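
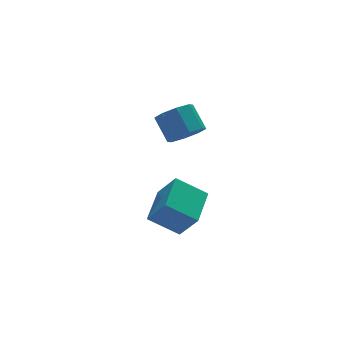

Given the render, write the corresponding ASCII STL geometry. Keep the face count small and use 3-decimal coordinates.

solid 
facet normal -0.701 0.470 0.537
outer loop
vertex -3.003 -3.767 -1.053
vertex -1.879 -2.485 -0.707
vertex -3.454 -3.043 -2.275
endloop
endfacet
facet normal -0.646 -0.737 -0.198
outer loop
vertex -2.361 -3.775 -3.113
vertex -3.003 -3.767 -1.053
vertex -3.454 -3.043 -2.275
endloop
endfacet
facet normal -0.701 0.469 0.537
outer loop
vertex -3.454 -3.043 -2.275
vertex -1.879 -2.485 -0.707
vertex -2.33 -1.76 -1.929
endloop
endfacet
facet normal -0.303 0.486 -0.820
outer loop
vertex -2.33 -1.76 -1.929
vertex -2.361 -3.775 -3.113
vertex -3.454 -3.043 -2.275
endloop
endfacet
facet normal 0.303 -0.486 0.820
outer loop
vertex -3.003 -3.767 -1.053
vertex -0.786 -3.217 -1.545
vertex -1.879 -2.485 -0.707
endloop
endfacet
facet normal -0.646 -0.737 -0.199
outer loop
vertex -1.91 -4.5 -1.891
vertex -3.003 -3.767 -1.053
vertex -2.361 -3.775 -3.113
endloop
endfacet
facet normal 0.303 -0.486 0.820
outer loop
vertex -1.91 -4.5 -1.891
vertex -0.786 -3.217 -1.545
vertex -3.003 -3.767 -1.053
endloop
endfacet
facet normal 0.646 0.737 0.199
outer loop
vertex -1.879 -2.485 -0.707
vertex -0.786 -3.217 -1.545
vertex -2.33 -1.76 -1.929
endloop
endfacet
facet normal -0.302 0.486 -0.820
outer loop
vertex -1.237 -2.493 -2.767
vertex -2.361 -3.775 -3.113
vertex -2.33 -1.76 -1.929
endloop
endfacet
facet normal 0.646 0.737 0.198
outer loop
vertex -2.33 -1.76 -1.929
vertex -0.786 -3.217 -1.545
vertex -1.237 -2.493 -2.767
endloop
endfacet
facet normal 0.701 -0.469 -0.537
outer loop
vertex -1.237 -2.493 -2.767
vertex -1.91 -4.5 -1.891
vertex -2.361 -3.775 -3.113
endloop
endfacet
facet normal 0.701 -0.469 -0.537
outer loop
vertex -0.786 -3.217 -1.545
vertex -1.91 -4.5 -1.891
vertex -1.237 -2.493 -2.767
endloop
endfacet
facet normal 0.070 -0.748 -0.660
outer loop
vertex 0.8 0.302 -0.368
vertex 0.308 0.774 -0.956
vertex 1.187 0.699 -0.777
endloop
endfacet
facet normal 0.824 -0.329 0.461
outer loop
vertex 0.8 0.302 -0.368
vertex 1.187 0.699 -0.777
vertex 0.703 1.334 0.543
endloop
endfacet
facet normal 0.824 -0.329 0.461
outer loop
vertex 0.703 1.334 0.543
vertex 1.187 0.699 -0.777
vertex 1.09 1.731 0.134
endloop
endfacet
facet normal -0.070 0.748 0.660
outer loop
vertex 0.703 1.334 0.543
vertex 1.09 1.731 0.134
vertex 0.212 1.806 -0.044
endloop
endfacet
facet normal 0.071 -0.748 -0.660
outer loop
vertex 1.187 0.699 -0.777
vertex 0.308 0.774 -0.956
vertex 1.059 1.14 -1.29
endloop
endfacet
facet normal 0.980 0.175 -0.094
outer loop
vertex 1.187 0.699 -0.777
vertex 1.059 1.14 -1.29
vertex 1.09 1.731 0.134
endloop
endfacet
facet normal 0.980 0.174 -0.093
outer loop
vertex 1.09 1.731 0.134
vertex 1.059 1.14 -1.29
vertex 0.963 2.172 -0.379
endloop
endfacet
facet normal -0.070 0.748 0.660
outer loop
vertex 1.09 1.731 0.134
vertex 0.963 2.172 -0.379
vertex 0.212 1.806 -0.044
endloop
endfacet
facet normal 0.070 -0.747 -0.661
outer loop
vertex 1.059 1.14 -1.29
vertex 0.308 0.774 -0.956
vertex 0.492 1.367 -1.607
endloop
endfacet
facet normal 0.562 0.576 -0.593
outer loop
vertex 1.059 1.14 -1.29
vertex 0.492 1.367 -1.607
vertex 0.963 2.172 -0.379
endloop
endfacet
facet normal 0.562 0.577 -0.593
outer loop
vertex 0.963 2.172 -0.379
vertex 0.492 1.367 -1.607
vertex 0.395 2.399 -0.696
endloop
endfacet
facet normal -0.070 0.748 0.660
outer loop
vertex 0.963 2.172 -0.379
vertex 0.395 2.399 -0.696
vertex 0.212 1.806 -0.044
endloop
endfacet
facet normal 0.071 -0.747 -0.661
outer loop
vertex 0.492 1.367 -1.607
vertex 0.308 0.774 -0.956
vertex -0.183 1.246 -1.543
endloop
endfacet
facet normal -0.185 0.640 -0.745
outer loop
vertex 0.492 1.367 -1.607
vertex -0.183 1.246 -1.543
vertex 0.395 2.399 -0.696
endloop
endfacet
facet normal -0.185 0.640 -0.745
outer loop
vertex 0.395 2.399 -0.696
vertex -0.183 1.246 -1.543
vertex -0.28 2.278 -0.632
endloop
endfacet
facet normal -0.071 0.748 0.660
outer loop
vertex 0.395 2.399 -0.696
vertex -0.28 2.278 -0.632
vertex 0.212 1.806 -0.044
endloop
endfacet
facet normal 0.070 -0.748 -0.660
outer loop
vertex -0.183 1.246 -1.543
vertex 0.308 0.774 -0.956
vertex -0.57 0.849 -1.134
endloop
endfacet
facet normal -0.824 0.329 -0.461
outer loop
vertex -0.183 1.246 -1.543
vertex -0.57 0.849 -1.134
vertex -0.28 2.278 -0.632
endloop
endfacet
facet normal -0.824 0.329 -0.461
outer loop
vertex -0.28 2.278 -0.632
vertex -0.57 0.849 -1.134
vertex -0.667 1.881 -0.223
endloop
endfacet
facet normal -0.070 0.748 0.660
outer loop
vertex -0.28 2.278 -0.632
vertex -0.667 1.881 -0.223
vertex 0.212 1.806 -0.044
endloop
endfacet
facet normal 0.070 -0.748 -0.660
outer loop
vertex -0.57 0.849 -1.134
vertex 0.308 0.774 -0.956
vertex -0.443 0.408 -0.621
endloop
endfacet
facet normal -0.980 -0.174 0.093
outer loop
vertex -0.57 0.849 -1.134
vertex -0.443 0.408 -0.621
vertex -0.667 1.881 -0.223
endloop
endfacet
facet normal -0.980 -0.175 0.094
outer loop
vertex -0.667 1.881 -0.223
vertex -0.443 0.408 -0.621
vertex -0.539 1.44 0.29
endloop
endfacet
facet normal -0.071 0.748 0.660
outer loop
vertex -0.667 1.881 -0.223
vertex -0.539 1.44 0.29
vertex 0.212 1.806 -0.044
endloop
endfacet
facet normal 0.070 -0.748 -0.660
outer loop
vertex -0.443 0.408 -0.621
vertex 0.308 0.774 -0.956
vertex 0.125 0.181 -0.304
endloop
endfacet
facet normal -0.562 -0.576 0.594
outer loop
vertex -0.443 0.408 -0.621
vertex 0.125 0.181 -0.304
vertex -0.539 1.44 0.29
endloop
endfacet
facet normal -0.562 -0.576 0.593
outer loop
vertex -0.539 1.44 0.29
vertex 0.125 0.181 -0.304
vertex 0.028 1.213 0.607
endloop
endfacet
facet normal -0.070 0.747 0.661
outer loop
vertex -0.539 1.44 0.29
vertex 0.028 1.213 0.607
vertex 0.212 1.806 -0.044
endloop
endfacet
facet normal 0.071 -0.748 -0.660
outer loop
vertex 0.125 0.181 -0.304
vertex 0.308 0.774 -0.956
vertex 0.8 0.302 -0.368
endloop
endfacet
facet normal 0.185 -0.640 0.745
outer loop
vertex 0.125 0.181 -0.304
vertex 0.8 0.302 -0.368
vertex 0.028 1.213 0.607
endloop
endfacet
facet normal 0.185 -0.640 0.745
outer loop
vertex 0.028 1.213 0.607
vertex 0.8 0.302 -0.368
vertex 0.703 1.334 0.543
endloop
endfacet
facet normal -0.071 0.747 0.661
outer loop
vertex 0.028 1.213 0.607
vertex 0.703 1.334 0.543
vertex 0.212 1.806 -0.044
endloop
endfacet

endsolid


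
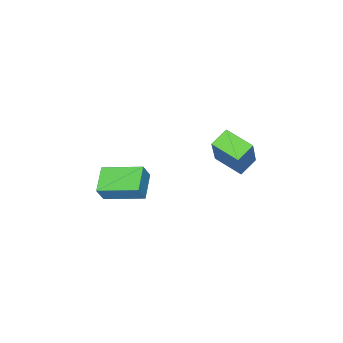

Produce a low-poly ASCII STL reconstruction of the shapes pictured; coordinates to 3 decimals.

solid 
facet normal -0.907 -0.004 0.421
outer loop
vertex -1.323 2.678 2.295
vertex -1.506 4.16 1.915
vertex -2.184 2.096 0.436
endloop
endfacet
facet normal 0.118 -0.962 0.246
outer loop
vertex -1.214 2.1 -0.015
vertex -1.323 2.678 2.295
vertex -2.184 2.096 0.436
endloop
endfacet
facet normal -0.907 -0.004 0.421
outer loop
vertex -2.184 2.096 0.436
vertex -1.506 4.16 1.915
vertex -2.367 3.577 0.056
endloop
endfacet
facet normal -0.405 -0.274 -0.873
outer loop
vertex -2.367 3.577 0.056
vertex -1.214 2.1 -0.015
vertex -2.184 2.096 0.436
endloop
endfacet
facet normal 0.405 0.274 0.873
outer loop
vertex -1.323 2.678 2.295
vertex -0.536 4.164 1.464
vertex -1.506 4.16 1.915
endloop
endfacet
facet normal 0.119 -0.962 0.246
outer loop
vertex -0.353 2.683 1.844
vertex -1.323 2.678 2.295
vertex -1.214 2.1 -0.015
endloop
endfacet
facet normal 0.404 0.274 0.873
outer loop
vertex -0.353 2.683 1.844
vertex -0.536 4.164 1.464
vertex -1.323 2.678 2.295
endloop
endfacet
facet normal -0.119 0.962 -0.247
outer loop
vertex -1.506 4.16 1.915
vertex -0.536 4.164 1.464
vertex -2.367 3.577 0.056
endloop
endfacet
facet normal -0.404 -0.274 -0.873
outer loop
vertex -1.397 3.582 -0.395
vertex -1.214 2.1 -0.015
vertex -2.367 3.577 0.056
endloop
endfacet
facet normal -0.119 0.962 -0.246
outer loop
vertex -2.367 3.577 0.056
vertex -0.536 4.164 1.464
vertex -1.397 3.582 -0.395
endloop
endfacet
facet normal 0.907 0.004 -0.421
outer loop
vertex -1.397 3.582 -0.395
vertex -0.353 2.683 1.844
vertex -1.214 2.1 -0.015
endloop
endfacet
facet normal 0.907 0.004 -0.421
outer loop
vertex -0.536 4.164 1.464
vertex -0.353 2.683 1.844
vertex -1.397 3.582 -0.395
endloop
endfacet
facet normal -0.493 0.839 0.229
outer loop
vertex 3.136 1.873 1.814
vertex 4.169 2.634 1.253
vertex 2.694 1.846 0.962
endloop
endfacet
facet normal -0.738 -0.544 0.400
outer loop
vertex 3.671 0.186 0.507
vertex 3.136 1.873 1.814
vertex 2.694 1.846 0.962
endloop
endfacet
facet normal -0.494 0.839 0.231
outer loop
vertex 2.694 1.846 0.962
vertex 4.169 2.634 1.253
vertex 3.727 2.608 0.402
endloop
endfacet
facet normal -0.460 -0.028 -0.887
outer loop
vertex 3.727 2.608 0.402
vertex 3.671 0.186 0.507
vertex 2.694 1.846 0.962
endloop
endfacet
facet normal 0.461 0.028 0.887
outer loop
vertex 3.136 1.873 1.814
vertex 5.146 0.974 0.798
vertex 4.169 2.634 1.253
endloop
endfacet
facet normal -0.738 -0.544 0.400
outer loop
vertex 4.113 0.212 1.358
vertex 3.136 1.873 1.814
vertex 3.671 0.186 0.507
endloop
endfacet
facet normal 0.461 0.027 0.887
outer loop
vertex 4.113 0.212 1.358
vertex 5.146 0.974 0.798
vertex 3.136 1.873 1.814
endloop
endfacet
facet normal 0.738 0.544 -0.400
outer loop
vertex 4.169 2.634 1.253
vertex 5.146 0.974 0.798
vertex 3.727 2.608 0.402
endloop
endfacet
facet normal -0.461 -0.028 -0.887
outer loop
vertex 4.704 0.947 -0.054
vertex 3.671 0.186 0.507
vertex 3.727 2.608 0.402
endloop
endfacet
facet normal 0.738 0.544 -0.400
outer loop
vertex 3.727 2.608 0.402
vertex 5.146 0.974 0.798
vertex 4.704 0.947 -0.054
endloop
endfacet
facet normal 0.493 -0.839 -0.230
outer loop
vertex 4.704 0.947 -0.054
vertex 4.113 0.212 1.358
vertex 3.671 0.186 0.507
endloop
endfacet
facet normal 0.494 -0.839 -0.230
outer loop
vertex 5.146 0.974 0.798
vertex 4.113 0.212 1.358
vertex 4.704 0.947 -0.054
endloop
endfacet

endsolid


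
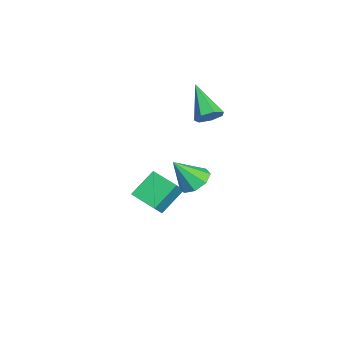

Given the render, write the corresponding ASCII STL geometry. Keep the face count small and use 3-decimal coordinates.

solid 
facet normal -0.645 0.256 -0.720
outer loop
vertex -1.591 1.066 -0.79
vertex -0.719 2.216 -1.163
vertex -0.77 0.093 -1.871
endloop
endfacet
facet normal -0.585 -0.771 0.250
outer loop
vertex -0.041 -0.196 -1.057
vertex -1.591 1.066 -0.79
vertex -0.77 0.093 -1.871
endloop
endfacet
facet normal -0.645 0.256 -0.720
outer loop
vertex -0.77 0.093 -1.871
vertex -0.719 2.216 -1.163
vertex 0.102 1.243 -2.244
endloop
endfacet
facet normal 0.492 -0.583 -0.647
outer loop
vertex 0.102 1.243 -2.244
vertex -0.041 -0.196 -1.057
vertex -0.77 0.093 -1.871
endloop
endfacet
facet normal -0.492 0.583 0.647
outer loop
vertex -1.591 1.066 -0.79
vertex 0.01 1.927 -0.349
vertex -0.719 2.216 -1.163
endloop
endfacet
facet normal -0.585 -0.771 0.250
outer loop
vertex -0.862 0.777 0.024
vertex -1.591 1.066 -0.79
vertex -0.041 -0.196 -1.057
endloop
endfacet
facet normal -0.492 0.583 0.647
outer loop
vertex -0.862 0.777 0.024
vertex 0.01 1.927 -0.349
vertex -1.591 1.066 -0.79
endloop
endfacet
facet normal 0.585 0.771 -0.250
outer loop
vertex -0.719 2.216 -1.163
vertex 0.01 1.927 -0.349
vertex 0.102 1.243 -2.244
endloop
endfacet
facet normal 0.492 -0.583 -0.647
outer loop
vertex 0.831 0.954 -1.43
vertex -0.041 -0.196 -1.057
vertex 0.102 1.243 -2.244
endloop
endfacet
facet normal 0.585 0.771 -0.250
outer loop
vertex 0.102 1.243 -2.244
vertex 0.01 1.927 -0.349
vertex 0.831 0.954 -1.43
endloop
endfacet
facet normal 0.645 -0.256 0.720
outer loop
vertex 0.831 0.954 -1.43
vertex -0.862 0.777 0.024
vertex -0.041 -0.196 -1.057
endloop
endfacet
facet normal 0.645 -0.256 0.720
outer loop
vertex 0.01 1.927 -0.349
vertex -0.862 0.777 0.024
vertex 0.831 0.954 -1.43
endloop
endfacet
facet normal -0.115 0.590 -0.799
outer loop
vertex 3.866 3.411 2.43
vertex 3.245 2.904 2.145
vertex 3.279 3.59 2.647
endloop
endfacet
facet normal 0.425 0.429 0.797
outer loop
vertex 3.866 3.411 2.43
vertex 3.279 3.59 2.647
vertex 3.435 1.936 3.455
endloop
endfacet
facet normal -0.117 0.590 -0.799
outer loop
vertex 3.279 3.59 2.647
vertex 3.245 2.904 2.145
vertex 2.673 3.367 2.571
endloop
endfacet
facet normal -0.259 0.404 0.877
outer loop
vertex 3.279 3.59 2.647
vertex 2.673 3.367 2.571
vertex 3.435 1.936 3.455
endloop
endfacet
facet normal -0.116 0.591 -0.798
outer loop
vertex 2.673 3.367 2.571
vertex 3.245 2.904 2.145
vertex 2.401 2.874 2.245
endloop
endfacet
facet normal -0.763 -0.007 0.647
outer loop
vertex 2.673 3.367 2.571
vertex 2.401 2.874 2.245
vertex 3.435 1.936 3.455
endloop
endfacet
facet normal -0.116 0.590 -0.799
outer loop
vertex 2.401 2.874 2.245
vertex 3.245 2.904 2.145
vertex 2.624 2.398 1.861
endloop
endfacet
facet normal -0.791 -0.563 0.239
outer loop
vertex 2.401 2.874 2.245
vertex 2.624 2.398 1.861
vertex 3.435 1.936 3.455
endloop
endfacet
facet normal -0.116 0.591 -0.798
outer loop
vertex 2.624 2.398 1.861
vertex 3.245 2.904 2.145
vertex 3.21 2.219 1.643
endloop
endfacet
facet normal -0.326 -0.939 -0.106
outer loop
vertex 2.624 2.398 1.861
vertex 3.21 2.219 1.643
vertex 3.435 1.936 3.455
endloop
endfacet
facet normal -0.116 0.591 -0.798
outer loop
vertex 3.21 2.219 1.643
vertex 3.245 2.904 2.145
vertex 3.817 2.442 1.72
endloop
endfacet
facet normal 0.360 -0.914 -0.187
outer loop
vertex 3.21 2.219 1.643
vertex 3.817 2.442 1.72
vertex 3.435 1.936 3.455
endloop
endfacet
facet normal -0.116 0.590 -0.799
outer loop
vertex 3.817 2.442 1.72
vertex 3.245 2.904 2.145
vertex 4.088 2.935 2.045
endloop
endfacet
facet normal 0.863 -0.503 0.043
outer loop
vertex 3.817 2.442 1.72
vertex 4.088 2.935 2.045
vertex 3.435 1.936 3.455
endloop
endfacet
facet normal -0.116 0.591 -0.798
outer loop
vertex 4.088 2.935 2.045
vertex 3.245 2.904 2.145
vertex 3.866 3.411 2.43
endloop
endfacet
facet normal 0.892 0.052 0.450
outer loop
vertex 4.088 2.935 2.045
vertex 3.866 3.411 2.43
vertex 3.435 1.936 3.455
endloop
endfacet
facet normal 0.703 0.343 -0.624
outer loop
vertex -1.599 2.966 3.426
vertex -2.122 3.345 3.045
vertex -1.713 3.573 3.631
endloop
endfacet
facet normal 0.446 -0.210 0.870
outer loop
vertex -1.599 2.966 3.426
vertex -1.713 3.573 3.631
vertex -3.618 2.615 4.375
endloop
endfacet
facet normal 0.702 0.343 -0.624
outer loop
vertex -1.713 3.573 3.631
vertex -2.122 3.345 3.045
vertex -2.135 4.008 3.395
endloop
endfacet
facet normal 0.067 0.525 0.848
outer loop
vertex -1.713 3.573 3.631
vertex -2.135 4.008 3.395
vertex -3.618 2.615 4.375
endloop
endfacet
facet normal 0.702 0.343 -0.624
outer loop
vertex -2.135 4.008 3.395
vertex -2.122 3.345 3.045
vertex -2.548 3.945 2.896
endloop
endfacet
facet normal -0.520 0.787 0.331
outer loop
vertex -2.135 4.008 3.395
vertex -2.548 3.945 2.896
vertex -3.618 2.615 4.375
endloop
endfacet
facet normal 0.702 0.343 -0.624
outer loop
vertex -2.548 3.945 2.896
vertex -2.122 3.345 3.045
vertex -2.64 3.429 2.509
endloop
endfacet
facet normal -0.878 0.378 -0.295
outer loop
vertex -2.548 3.945 2.896
vertex -2.64 3.429 2.509
vertex -3.618 2.615 4.375
endloop
endfacet
facet normal 0.702 0.343 -0.624
outer loop
vertex -2.64 3.429 2.509
vertex -2.122 3.345 3.045
vertex -2.342 2.851 2.526
endloop
endfacet
facet normal -0.732 -0.394 -0.556
outer loop
vertex -2.64 3.429 2.509
vertex -2.342 2.851 2.526
vertex -3.618 2.615 4.375
endloop
endfacet
facet normal 0.702 0.343 -0.624
outer loop
vertex -2.342 2.851 2.526
vertex -2.122 3.345 3.045
vertex -1.879 2.645 2.934
endloop
endfacet
facet normal -0.196 -0.947 -0.256
outer loop
vertex -2.342 2.851 2.526
vertex -1.879 2.645 2.934
vertex -3.618 2.615 4.375
endloop
endfacet
facet normal 0.703 0.343 -0.624
outer loop
vertex -1.879 2.645 2.934
vertex -2.122 3.345 3.045
vertex -1.599 2.966 3.426
endloop
endfacet
facet normal 0.328 -0.866 0.378
outer loop
vertex -1.879 2.645 2.934
vertex -1.599 2.966 3.426
vertex -3.618 2.615 4.375
endloop
endfacet

endsolid


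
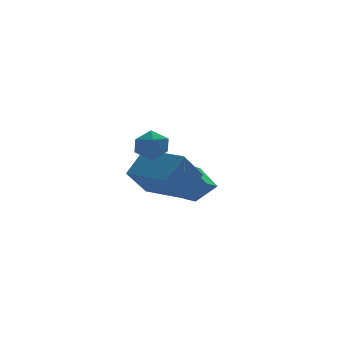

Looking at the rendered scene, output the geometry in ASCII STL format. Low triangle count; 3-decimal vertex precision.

solid 
facet normal -0.688 0.211 -0.694
outer loop
vertex 1.543 4.027 -0.974
vertex 2.225 4.662 -1.457
vertex 1.936 3.09 -1.649
endloop
endfacet
facet normal -0.650 -0.604 0.460
outer loop
vertex 2.755 2.838 -0.823
vertex 1.543 4.027 -0.974
vertex 1.936 3.09 -1.649
endloop
endfacet
facet normal -0.688 0.211 -0.694
outer loop
vertex 1.936 3.09 -1.649
vertex 2.225 4.662 -1.457
vertex 2.618 3.725 -2.132
endloop
endfacet
facet normal 0.322 -0.768 -0.554
outer loop
vertex 2.618 3.725 -2.132
vertex 2.755 2.838 -0.823
vertex 1.936 3.09 -1.649
endloop
endfacet
facet normal -0.322 0.768 0.554
outer loop
vertex 1.543 4.027 -0.974
vertex 3.044 4.41 -0.631
vertex 2.225 4.662 -1.457
endloop
endfacet
facet normal -0.650 -0.604 0.460
outer loop
vertex 2.362 3.775 -0.148
vertex 1.543 4.027 -0.974
vertex 2.755 2.838 -0.823
endloop
endfacet
facet normal -0.322 0.768 0.554
outer loop
vertex 2.362 3.775 -0.148
vertex 3.044 4.41 -0.631
vertex 1.543 4.027 -0.974
endloop
endfacet
facet normal 0.650 0.604 -0.460
outer loop
vertex 2.225 4.662 -1.457
vertex 3.044 4.41 -0.631
vertex 2.618 3.725 -2.132
endloop
endfacet
facet normal 0.322 -0.768 -0.554
outer loop
vertex 3.437 3.473 -1.306
vertex 2.755 2.838 -0.823
vertex 2.618 3.725 -2.132
endloop
endfacet
facet normal 0.650 0.604 -0.460
outer loop
vertex 2.618 3.725 -2.132
vertex 3.044 4.41 -0.631
vertex 3.437 3.473 -1.306
endloop
endfacet
facet normal 0.688 -0.211 0.694
outer loop
vertex 3.437 3.473 -1.306
vertex 2.362 3.775 -0.148
vertex 2.755 2.838 -0.823
endloop
endfacet
facet normal 0.688 -0.211 0.694
outer loop
vertex 3.044 4.41 -0.631
vertex 2.362 3.775 -0.148
vertex 3.437 3.473 -1.306
endloop
endfacet
facet normal -0.573 -0.303 0.762
outer loop
vertex 1.165 0.794 1.532
vertex 0.122 2.461 1.411
vertex 0.277 0.171 0.616
endloop
endfacet
facet normal 0.530 -0.846 0.061
outer loop
vertex 1.198 0.659 -0.611
vertex 1.165 0.794 1.532
vertex 0.277 0.171 0.616
endloop
endfacet
facet normal -0.572 -0.303 0.762
outer loop
vertex 0.277 0.171 0.616
vertex 0.122 2.461 1.411
vertex -0.767 1.838 0.495
endloop
endfacet
facet normal -0.626 -0.439 -0.645
outer loop
vertex -0.767 1.838 0.495
vertex 1.198 0.659 -0.611
vertex 0.277 0.171 0.616
endloop
endfacet
facet normal 0.626 0.439 0.645
outer loop
vertex 1.165 0.794 1.532
vertex 1.043 2.949 0.184
vertex 0.122 2.461 1.411
endloop
endfacet
facet normal 0.530 -0.846 0.061
outer loop
vertex 2.087 1.282 0.305
vertex 1.165 0.794 1.532
vertex 1.198 0.659 -0.611
endloop
endfacet
facet normal 0.626 0.439 0.645
outer loop
vertex 2.087 1.282 0.305
vertex 1.043 2.949 0.184
vertex 1.165 0.794 1.532
endloop
endfacet
facet normal -0.530 0.846 -0.061
outer loop
vertex 0.122 2.461 1.411
vertex 1.043 2.949 0.184
vertex -0.767 1.838 0.495
endloop
endfacet
facet normal -0.626 -0.439 -0.645
outer loop
vertex 0.155 2.326 -0.732
vertex 1.198 0.659 -0.611
vertex -0.767 1.838 0.495
endloop
endfacet
facet normal -0.530 0.846 -0.062
outer loop
vertex -0.767 1.838 0.495
vertex 1.043 2.949 0.184
vertex 0.155 2.326 -0.732
endloop
endfacet
facet normal 0.573 0.303 -0.762
outer loop
vertex 0.155 2.326 -0.732
vertex 2.087 1.282 0.305
vertex 1.198 0.659 -0.611
endloop
endfacet
facet normal 0.573 0.303 -0.762
outer loop
vertex 1.043 2.949 0.184
vertex 2.087 1.282 0.305
vertex 0.155 2.326 -0.732
endloop
endfacet
facet normal -0.435 0.819 -0.374
outer loop
vertex -0.554 -0.499 2.472
vertex -1.217 -0.8 2.583
vertex -0.904 -0.393 3.111
endloop
endfacet
facet normal 0.187 0.981 -0.060
outer loop
vertex -0.554 -0.499 2.472
vertex -0.904 -0.393 3.111
vertex -0.181 -0.531 3.106
endloop
endfacet
facet normal 0.701 0.603 -0.382
outer loop
vertex -0.554 -0.499 2.472
vertex -0.181 -0.531 3.106
vertex -0.047 -1.023 2.575
endloop
endfacet
facet normal 0.397 0.208 -0.894
outer loop
vertex -0.554 -0.499 2.472
vertex -0.047 -1.023 2.575
vertex -0.687 -1.189 2.252
endloop
endfacet
facet normal -0.304 0.342 -0.889
outer loop
vertex -0.554 -0.499 2.472
vertex -0.687 -1.189 2.252
vertex -1.217 -0.8 2.583
endloop
endfacet
facet normal 0.151 0.769 0.621
outer loop
vertex -0.181 -0.531 3.106
vertex -0.904 -0.393 3.111
vertex -0.613 -0.851 3.608
endloop
endfacet
facet normal -0.853 0.509 0.114
outer loop
vertex -0.904 -0.393 3.111
vertex -1.217 -0.8 2.583
vertex -1.253 -1.017 3.285
endloop
endfacet
facet normal -0.642 -0.262 -0.720
outer loop
vertex -1.217 -0.8 2.583
vertex -0.687 -1.189 2.252
vertex -1.119 -1.509 2.754
endloop
endfacet
facet normal 0.491 -0.478 -0.728
outer loop
vertex -0.687 -1.189 2.252
vertex -0.047 -1.023 2.575
vertex -0.396 -1.647 2.749
endloop
endfacet
facet normal 0.982 0.160 0.100
outer loop
vertex -0.047 -1.023 2.575
vertex -0.181 -0.531 3.106
vertex -0.083 -1.24 3.277
endloop
endfacet
facet normal -0.397 -0.208 0.894
outer loop
vertex -0.746 -1.541 3.388
vertex -0.613 -0.851 3.608
vertex -1.253 -1.017 3.285
endloop
endfacet
facet normal -0.701 -0.603 0.382
outer loop
vertex -0.746 -1.541 3.388
vertex -1.253 -1.017 3.285
vertex -1.119 -1.509 2.754
endloop
endfacet
facet normal -0.187 -0.981 0.060
outer loop
vertex -0.746 -1.541 3.388
vertex -1.119 -1.509 2.754
vertex -0.396 -1.647 2.749
endloop
endfacet
facet normal 0.435 -0.819 0.374
outer loop
vertex -0.746 -1.541 3.388
vertex -0.396 -1.647 2.749
vertex -0.083 -1.24 3.277
endloop
endfacet
facet normal 0.304 -0.342 0.889
outer loop
vertex -0.746 -1.541 3.388
vertex -0.083 -1.24 3.277
vertex -0.613 -0.851 3.608
endloop
endfacet
facet normal -0.491 0.478 0.728
outer loop
vertex -1.253 -1.017 3.285
vertex -0.613 -0.851 3.608
vertex -0.904 -0.393 3.111
endloop
endfacet
facet normal -0.982 -0.160 -0.100
outer loop
vertex -1.119 -1.509 2.754
vertex -1.253 -1.017 3.285
vertex -1.217 -0.8 2.583
endloop
endfacet
facet normal -0.151 -0.769 -0.621
outer loop
vertex -0.396 -1.647 2.749
vertex -1.119 -1.509 2.754
vertex -0.687 -1.189 2.252
endloop
endfacet
facet normal 0.853 -0.509 -0.114
outer loop
vertex -0.083 -1.24 3.277
vertex -0.396 -1.647 2.749
vertex -0.047 -1.023 2.575
endloop
endfacet
facet normal 0.642 0.262 0.720
outer loop
vertex -0.613 -0.851 3.608
vertex -0.083 -1.24 3.277
vertex -0.181 -0.531 3.106
endloop
endfacet

endsolid


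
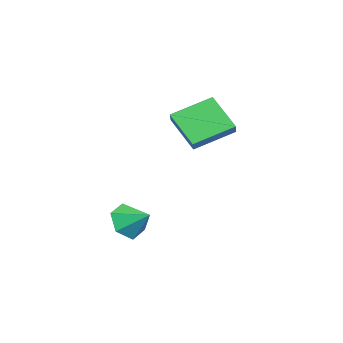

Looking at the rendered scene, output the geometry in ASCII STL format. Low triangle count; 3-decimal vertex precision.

solid 
facet normal -0.456 -0.571 0.683
outer loop
vertex -3.498 0.839 1.601
vertex -4.306 2.446 2.405
vertex -4.153 0.761 1.098
endloop
endfacet
facet normal 0.410 -0.816 -0.408
outer loop
vertex -3.294 1.834 -0.185
vertex -3.498 0.839 1.601
vertex -4.153 0.761 1.098
endloop
endfacet
facet normal -0.457 -0.571 0.682
outer loop
vertex -4.153 0.761 1.098
vertex -4.306 2.446 2.405
vertex -4.961 2.368 1.901
endloop
endfacet
facet normal -0.789 -0.094 -0.607
outer loop
vertex -4.961 2.368 1.901
vertex -3.294 1.834 -0.185
vertex -4.153 0.761 1.098
endloop
endfacet
facet normal 0.789 0.093 0.607
outer loop
vertex -3.498 0.839 1.601
vertex -3.447 3.519 1.122
vertex -4.306 2.446 2.405
endloop
endfacet
facet normal 0.411 -0.816 -0.407
outer loop
vertex -2.639 1.912 0.319
vertex -3.498 0.839 1.601
vertex -3.294 1.834 -0.185
endloop
endfacet
facet normal 0.789 0.093 0.607
outer loop
vertex -2.639 1.912 0.319
vertex -3.447 3.519 1.122
vertex -3.498 0.839 1.601
endloop
endfacet
facet normal -0.411 0.816 0.407
outer loop
vertex -4.306 2.446 2.405
vertex -3.447 3.519 1.122
vertex -4.961 2.368 1.901
endloop
endfacet
facet normal -0.789 -0.093 -0.607
outer loop
vertex -4.102 3.441 0.619
vertex -3.294 1.834 -0.185
vertex -4.961 2.368 1.901
endloop
endfacet
facet normal -0.410 0.816 0.408
outer loop
vertex -4.961 2.368 1.901
vertex -3.447 3.519 1.122
vertex -4.102 3.441 0.619
endloop
endfacet
facet normal 0.457 0.571 -0.682
outer loop
vertex -4.102 3.441 0.619
vertex -2.639 1.912 0.319
vertex -3.294 1.834 -0.185
endloop
endfacet
facet normal 0.456 0.571 -0.683
outer loop
vertex -3.447 3.519 1.122
vertex -2.639 1.912 0.319
vertex -4.102 3.441 0.619
endloop
endfacet
facet normal -0.385 -0.781 -0.492
outer loop
vertex -0.628 -0.119 -4.278
vertex -1.053 -0.412 -3.48
vertex -1.505 0.181 -4.068
endloop
endfacet
facet normal 0.196 0.878 -0.436
outer loop
vertex -0.628 -0.119 -4.278
vertex -1.505 0.181 -4.068
vertex -0.567 0.572 -2.86
endloop
endfacet
facet normal -0.385 -0.781 -0.491
outer loop
vertex -1.505 0.181 -4.068
vertex -1.053 -0.412 -3.48
vertex -1.929 -0.112 -3.27
endloop
endfacet
facet normal -0.466 0.882 0.076
outer loop
vertex -1.505 0.181 -4.068
vertex -1.929 -0.112 -3.27
vertex -0.567 0.572 -2.86
endloop
endfacet
facet normal -0.385 -0.781 -0.491
outer loop
vertex -1.929 -0.112 -3.27
vertex -1.053 -0.412 -3.48
vertex -1.477 -0.705 -2.682
endloop
endfacet
facet normal -0.452 0.431 0.781
outer loop
vertex -1.929 -0.112 -3.27
vertex -1.477 -0.705 -2.682
vertex -0.567 0.572 -2.86
endloop
endfacet
facet normal -0.385 -0.781 -0.491
outer loop
vertex -1.477 -0.705 -2.682
vertex -1.053 -0.412 -3.48
vertex -0.6 -1.005 -2.892
endloop
endfacet
facet normal 0.225 -0.024 0.974
outer loop
vertex -1.477 -0.705 -2.682
vertex -0.6 -1.005 -2.892
vertex -0.567 0.572 -2.86
endloop
endfacet
facet normal -0.385 -0.781 -0.491
outer loop
vertex -0.6 -1.005 -2.892
vertex -1.053 -0.412 -3.48
vertex -0.176 -0.712 -3.69
endloop
endfacet
facet normal 0.887 -0.028 0.461
outer loop
vertex -0.6 -1.005 -2.892
vertex -0.176 -0.712 -3.69
vertex -0.567 0.572 -2.86
endloop
endfacet
facet normal -0.385 -0.781 -0.492
outer loop
vertex -0.176 -0.712 -3.69
vertex -1.053 -0.412 -3.48
vertex -0.628 -0.119 -4.278
endloop
endfacet
facet normal 0.873 0.423 -0.244
outer loop
vertex -0.176 -0.712 -3.69
vertex -0.628 -0.119 -4.278
vertex -0.567 0.572 -2.86
endloop
endfacet

endsolid


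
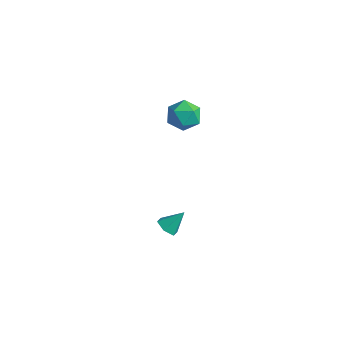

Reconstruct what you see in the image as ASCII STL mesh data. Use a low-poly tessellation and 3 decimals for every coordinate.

solid 
facet normal 0.278 0.565 0.777
outer loop
vertex 2.813 1.523 3.739
vertex 2.216 1.003 4.331
vertex 3.154 0.719 4.202
endloop
endfacet
facet normal 0.805 0.513 0.298
outer loop
vertex 2.813 1.523 3.739
vertex 3.154 0.719 4.202
vertex 3.397 0.887 3.258
endloop
endfacet
facet normal 0.561 0.761 -0.325
outer loop
vertex 2.813 1.523 3.739
vertex 3.397 0.887 3.258
vertex 2.609 1.275 2.805
endloop
endfacet
facet normal -0.116 0.966 -0.231
outer loop
vertex 2.813 1.523 3.739
vertex 2.609 1.275 2.805
vertex 1.879 1.346 3.467
endloop
endfacet
facet normal -0.291 0.845 0.449
outer loop
vertex 2.813 1.523 3.739
vertex 1.879 1.346 3.467
vertex 2.216 1.003 4.331
endloop
endfacet
facet normal 0.960 -0.179 0.215
outer loop
vertex 3.397 0.887 3.258
vertex 3.154 0.719 4.202
vertex 3.161 -0.026 3.553
endloop
endfacet
facet normal 0.107 -0.096 0.990
outer loop
vertex 3.154 0.719 4.202
vertex 2.216 1.003 4.331
vertex 2.431 0.045 4.215
endloop
endfacet
facet normal -0.813 0.358 0.459
outer loop
vertex 2.216 1.003 4.331
vertex 1.879 1.346 3.467
vertex 1.643 0.433 3.762
endloop
endfacet
facet normal -0.529 0.555 -0.642
outer loop
vertex 1.879 1.346 3.467
vertex 2.609 1.275 2.805
vertex 1.886 0.601 2.818
endloop
endfacet
facet normal 0.566 0.223 -0.794
outer loop
vertex 2.609 1.275 2.805
vertex 3.397 0.887 3.258
vertex 2.824 0.317 2.689
endloop
endfacet
facet normal 0.116 -0.966 0.231
outer loop
vertex 2.227 -0.203 3.281
vertex 3.161 -0.026 3.553
vertex 2.431 0.045 4.215
endloop
endfacet
facet normal -0.561 -0.761 0.325
outer loop
vertex 2.227 -0.203 3.281
vertex 2.431 0.045 4.215
vertex 1.643 0.433 3.762
endloop
endfacet
facet normal -0.805 -0.513 -0.298
outer loop
vertex 2.227 -0.203 3.281
vertex 1.643 0.433 3.762
vertex 1.886 0.601 2.818
endloop
endfacet
facet normal -0.278 -0.565 -0.777
outer loop
vertex 2.227 -0.203 3.281
vertex 1.886 0.601 2.818
vertex 2.824 0.317 2.689
endloop
endfacet
facet normal 0.291 -0.845 -0.449
outer loop
vertex 2.227 -0.203 3.281
vertex 2.824 0.317 2.689
vertex 3.161 -0.026 3.553
endloop
endfacet
facet normal 0.529 -0.555 0.642
outer loop
vertex 2.431 0.045 4.215
vertex 3.161 -0.026 3.553
vertex 3.154 0.719 4.202
endloop
endfacet
facet normal -0.566 -0.223 0.794
outer loop
vertex 1.643 0.433 3.762
vertex 2.431 0.045 4.215
vertex 2.216 1.003 4.331
endloop
endfacet
facet normal -0.960 0.179 -0.215
outer loop
vertex 1.886 0.601 2.818
vertex 1.643 0.433 3.762
vertex 1.879 1.346 3.467
endloop
endfacet
facet normal -0.107 0.096 -0.990
outer loop
vertex 2.824 0.317 2.689
vertex 1.886 0.601 2.818
vertex 2.609 1.275 2.805
endloop
endfacet
facet normal 0.813 -0.358 -0.459
outer loop
vertex 3.161 -0.026 3.553
vertex 2.824 0.317 2.689
vertex 3.397 0.887 3.258
endloop
endfacet
facet normal -0.325 -0.598 -0.733
outer loop
vertex 4.115 -1.655 -3.827
vertex 3.473 -1.478 -3.687
vertex 3.834 -1.12 -4.139
endloop
endfacet
facet normal 0.909 0.382 -0.164
outer loop
vertex 4.115 -1.655 -3.827
vertex 3.834 -1.12 -4.139
vertex 3.907 -0.682 -2.713
endloop
endfacet
facet normal -0.325 -0.598 -0.733
outer loop
vertex 3.834 -1.12 -4.139
vertex 3.473 -1.478 -3.687
vertex 3.193 -0.943 -3.999
endloop
endfacet
facet normal 0.193 0.935 -0.297
outer loop
vertex 3.834 -1.12 -4.139
vertex 3.193 -0.943 -3.999
vertex 3.907 -0.682 -2.713
endloop
endfacet
facet normal -0.326 -0.598 -0.732
outer loop
vertex 3.193 -0.943 -3.999
vertex 3.473 -1.478 -3.687
vertex 2.832 -1.3 -3.547
endloop
endfacet
facet normal -0.583 0.796 0.162
outer loop
vertex 3.193 -0.943 -3.999
vertex 2.832 -1.3 -3.547
vertex 3.907 -0.682 -2.713
endloop
endfacet
facet normal -0.326 -0.598 -0.732
outer loop
vertex 2.832 -1.3 -3.547
vertex 3.473 -1.478 -3.687
vertex 3.113 -1.835 -3.235
endloop
endfacet
facet normal -0.646 0.102 0.757
outer loop
vertex 2.832 -1.3 -3.547
vertex 3.113 -1.835 -3.235
vertex 3.907 -0.682 -2.713
endloop
endfacet
facet normal -0.326 -0.598 -0.732
outer loop
vertex 3.113 -1.835 -3.235
vertex 3.473 -1.478 -3.687
vertex 3.754 -2.013 -3.375
endloop
endfacet
facet normal 0.069 -0.451 0.890
outer loop
vertex 3.113 -1.835 -3.235
vertex 3.754 -2.013 -3.375
vertex 3.907 -0.682 -2.713
endloop
endfacet
facet normal -0.325 -0.598 -0.733
outer loop
vertex 3.754 -2.013 -3.375
vertex 3.473 -1.478 -3.687
vertex 4.115 -1.655 -3.827
endloop
endfacet
facet normal 0.847 -0.311 0.430
outer loop
vertex 3.754 -2.013 -3.375
vertex 4.115 -1.655 -3.827
vertex 3.907 -0.682 -2.713
endloop
endfacet

endsolid


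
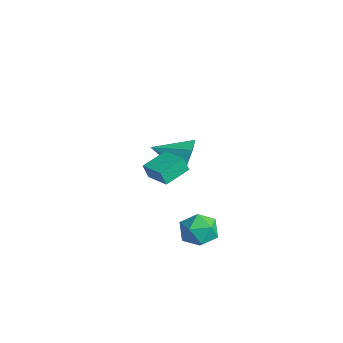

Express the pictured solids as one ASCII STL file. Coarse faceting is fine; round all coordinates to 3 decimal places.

solid 
facet normal -0.496 0.544 0.677
outer loop
vertex 2.987 0.7 -2.664
vertex 3.675 0.419 -1.935
vertex 3.839 1.276 -2.503
endloop
endfacet
facet normal -0.563 0.826 0.025
outer loop
vertex 2.987 0.7 -2.664
vertex 3.839 1.276 -2.503
vertex 3.515 1.084 -3.474
endloop
endfacet
facet normal -0.854 0.332 -0.400
outer loop
vertex 2.987 0.7 -2.664
vertex 3.515 1.084 -3.474
vertex 3.151 0.11 -3.505
endloop
endfacet
facet normal -0.967 -0.255 -0.010
outer loop
vertex 2.987 0.7 -2.664
vertex 3.151 0.11 -3.505
vertex 3.25 -0.301 -2.554
endloop
endfacet
facet normal -0.745 -0.124 0.655
outer loop
vertex 2.987 0.7 -2.664
vertex 3.25 -0.301 -2.554
vertex 3.675 0.419 -1.935
endloop
endfacet
facet normal 0.091 0.971 -0.222
outer loop
vertex 3.515 1.084 -3.474
vertex 3.839 1.276 -2.503
vertex 4.53 1.041 -3.246
endloop
endfacet
facet normal 0.201 0.514 0.834
outer loop
vertex 3.839 1.276 -2.503
vertex 3.675 0.419 -1.935
vertex 4.629 0.63 -2.295
endloop
endfacet
facet normal -0.203 -0.566 0.799
outer loop
vertex 3.675 0.419 -1.935
vertex 3.25 -0.301 -2.554
vertex 4.265 -0.344 -2.326
endloop
endfacet
facet normal -0.563 -0.778 -0.278
outer loop
vertex 3.25 -0.301 -2.554
vertex 3.151 0.11 -3.505
vertex 3.941 -0.536 -3.297
endloop
endfacet
facet normal -0.381 0.171 -0.909
outer loop
vertex 3.151 0.11 -3.505
vertex 3.515 1.084 -3.474
vertex 4.105 0.321 -3.865
endloop
endfacet
facet normal 0.967 0.255 0.010
outer loop
vertex 4.793 0.04 -3.136
vertex 4.53 1.041 -3.246
vertex 4.629 0.63 -2.295
endloop
endfacet
facet normal 0.854 -0.332 0.400
outer loop
vertex 4.793 0.04 -3.136
vertex 4.629 0.63 -2.295
vertex 4.265 -0.344 -2.326
endloop
endfacet
facet normal 0.563 -0.826 -0.025
outer loop
vertex 4.793 0.04 -3.136
vertex 4.265 -0.344 -2.326
vertex 3.941 -0.536 -3.297
endloop
endfacet
facet normal 0.496 -0.544 -0.677
outer loop
vertex 4.793 0.04 -3.136
vertex 3.941 -0.536 -3.297
vertex 4.105 0.321 -3.865
endloop
endfacet
facet normal 0.745 0.124 -0.655
outer loop
vertex 4.793 0.04 -3.136
vertex 4.105 0.321 -3.865
vertex 4.53 1.041 -3.246
endloop
endfacet
facet normal 0.563 0.778 0.278
outer loop
vertex 4.629 0.63 -2.295
vertex 4.53 1.041 -3.246
vertex 3.839 1.276 -2.503
endloop
endfacet
facet normal 0.381 -0.171 0.909
outer loop
vertex 4.265 -0.344 -2.326
vertex 4.629 0.63 -2.295
vertex 3.675 0.419 -1.935
endloop
endfacet
facet normal -0.091 -0.971 0.222
outer loop
vertex 3.941 -0.536 -3.297
vertex 4.265 -0.344 -2.326
vertex 3.25 -0.301 -2.554
endloop
endfacet
facet normal -0.201 -0.514 -0.834
outer loop
vertex 4.105 0.321 -3.865
vertex 3.941 -0.536 -3.297
vertex 3.151 0.11 -3.505
endloop
endfacet
facet normal 0.203 0.566 -0.799
outer loop
vertex 4.53 1.041 -3.246
vertex 4.105 0.321 -3.865
vertex 3.515 1.084 -3.474
endloop
endfacet
facet normal 0.562 0.782 -0.268
outer loop
vertex -1.488 2.959 -1.713
vertex -2.058 3.052 -2.637
vertex -2.378 3.588 -1.744
endloop
endfacet
facet normal -0.121 -0.122 0.985
outer loop
vertex -1.488 2.959 -1.713
vertex -2.378 3.588 -1.744
vertex -3.182 1.488 -2.103
endloop
endfacet
facet normal 0.563 0.782 -0.268
outer loop
vertex -2.378 3.588 -1.744
vertex -2.058 3.052 -2.637
vertex -2.947 3.681 -2.669
endloop
endfacet
facet normal -0.820 0.224 0.527
outer loop
vertex -2.378 3.588 -1.744
vertex -2.947 3.681 -2.669
vertex -3.182 1.488 -2.103
endloop
endfacet
facet normal 0.563 0.782 -0.267
outer loop
vertex -2.947 3.681 -2.669
vertex -2.058 3.052 -2.637
vertex -2.627 3.146 -3.562
endloop
endfacet
facet normal -0.939 0.012 -0.344
outer loop
vertex -2.947 3.681 -2.669
vertex -2.627 3.146 -3.562
vertex -3.182 1.488 -2.103
endloop
endfacet
facet normal 0.562 0.783 -0.266
outer loop
vertex -2.627 3.146 -3.562
vertex -2.058 3.052 -2.637
vertex -1.737 2.517 -3.531
endloop
endfacet
facet normal -0.359 -0.546 -0.757
outer loop
vertex -2.627 3.146 -3.562
vertex -1.737 2.517 -3.531
vertex -3.182 1.488 -2.103
endloop
endfacet
facet normal 0.562 0.783 -0.267
outer loop
vertex -1.737 2.517 -3.531
vertex -2.058 3.052 -2.637
vertex -1.168 2.424 -2.606
endloop
endfacet
facet normal 0.340 -0.892 -0.299
outer loop
vertex -1.737 2.517 -3.531
vertex -1.168 2.424 -2.606
vertex -3.182 1.488 -2.103
endloop
endfacet
facet normal 0.562 0.783 -0.268
outer loop
vertex -1.168 2.424 -2.606
vertex -2.058 3.052 -2.637
vertex -1.488 2.959 -1.713
endloop
endfacet
facet normal 0.459 -0.680 0.572
outer loop
vertex -1.168 2.424 -2.606
vertex -1.488 2.959 -1.713
vertex -3.182 1.488 -2.103
endloop
endfacet
facet normal -0.962 -0.173 -0.211
outer loop
vertex 2.978 -2.056 1.942
vertex 2.665 -0.723 2.279
vertex 3.106 -1.831 1.174
endloop
endfacet
facet normal 0.222 -0.945 -0.240
outer loop
vertex 4.415 -1.597 1.461
vertex 2.978 -2.056 1.942
vertex 3.106 -1.831 1.174
endloop
endfacet
facet normal -0.962 -0.172 -0.212
outer loop
vertex 3.106 -1.831 1.174
vertex 2.665 -0.723 2.279
vertex 2.794 -0.498 1.511
endloop
endfacet
facet normal 0.158 0.277 -0.948
outer loop
vertex 2.794 -0.498 1.511
vertex 4.415 -1.597 1.461
vertex 3.106 -1.831 1.174
endloop
endfacet
facet normal -0.158 -0.277 0.948
outer loop
vertex 2.978 -2.056 1.942
vertex 3.974 -0.489 2.566
vertex 2.665 -0.723 2.279
endloop
endfacet
facet normal 0.222 -0.945 -0.240
outer loop
vertex 4.286 -1.822 2.229
vertex 2.978 -2.056 1.942
vertex 4.415 -1.597 1.461
endloop
endfacet
facet normal -0.158 -0.277 0.948
outer loop
vertex 4.286 -1.822 2.229
vertex 3.974 -0.489 2.566
vertex 2.978 -2.056 1.942
endloop
endfacet
facet normal -0.222 0.945 0.240
outer loop
vertex 2.665 -0.723 2.279
vertex 3.974 -0.489 2.566
vertex 2.794 -0.498 1.511
endloop
endfacet
facet normal 0.158 0.277 -0.948
outer loop
vertex 4.102 -0.264 1.798
vertex 4.415 -1.597 1.461
vertex 2.794 -0.498 1.511
endloop
endfacet
facet normal -0.222 0.945 0.240
outer loop
vertex 2.794 -0.498 1.511
vertex 3.974 -0.489 2.566
vertex 4.102 -0.264 1.798
endloop
endfacet
facet normal 0.962 0.172 0.212
outer loop
vertex 4.102 -0.264 1.798
vertex 4.286 -1.822 2.229
vertex 4.415 -1.597 1.461
endloop
endfacet
facet normal 0.962 0.172 0.211
outer loop
vertex 3.974 -0.489 2.566
vertex 4.286 -1.822 2.229
vertex 4.102 -0.264 1.798
endloop
endfacet

endsolid


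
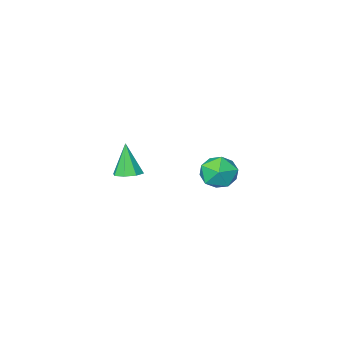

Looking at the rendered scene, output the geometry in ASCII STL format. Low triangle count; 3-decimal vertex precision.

solid 
facet normal 0.087 0.312 -0.946
outer loop
vertex 4.021 4.256 1.505
vertex 3.324 4.256 1.441
vertex 3.803 4.726 1.64
endloop
endfacet
facet normal 0.820 0.230 0.524
outer loop
vertex 4.021 4.256 1.505
vertex 3.803 4.726 1.64
vertex 3.176 3.724 3.059
endloop
endfacet
facet normal 0.088 0.311 -0.946
outer loop
vertex 3.803 4.726 1.64
vertex 3.324 4.256 1.441
vertex 3.305 4.922 1.658
endloop
endfacet
facet normal 0.303 0.710 0.635
outer loop
vertex 3.803 4.726 1.64
vertex 3.305 4.922 1.658
vertex 3.176 3.724 3.059
endloop
endfacet
facet normal 0.085 0.311 -0.947
outer loop
vertex 3.305 4.922 1.658
vertex 3.324 4.256 1.441
vertex 2.818 4.727 1.55
endloop
endfacet
facet normal -0.411 0.711 0.570
outer loop
vertex 3.305 4.922 1.658
vertex 2.818 4.727 1.55
vertex 3.176 3.724 3.059
endloop
endfacet
facet normal 0.087 0.313 -0.946
outer loop
vertex 2.818 4.727 1.55
vertex 3.324 4.256 1.441
vertex 2.627 4.257 1.377
endloop
endfacet
facet normal -0.901 0.231 0.367
outer loop
vertex 2.818 4.727 1.55
vertex 2.627 4.257 1.377
vertex 3.176 3.724 3.059
endloop
endfacet
facet normal 0.087 0.312 -0.946
outer loop
vertex 2.627 4.257 1.377
vertex 3.324 4.256 1.441
vertex 2.845 3.787 1.242
endloop
endfacet
facet normal -0.881 -0.450 0.145
outer loop
vertex 2.627 4.257 1.377
vertex 2.845 3.787 1.242
vertex 3.176 3.724 3.059
endloop
endfacet
facet normal 0.088 0.311 -0.946
outer loop
vertex 2.845 3.787 1.242
vertex 3.324 4.256 1.441
vertex 3.343 3.591 1.224
endloop
endfacet
facet normal -0.365 -0.930 0.034
outer loop
vertex 2.845 3.787 1.242
vertex 3.343 3.591 1.224
vertex 3.176 3.724 3.059
endloop
endfacet
facet normal 0.085 0.311 -0.946
outer loop
vertex 3.343 3.591 1.224
vertex 3.324 4.256 1.441
vertex 3.831 3.786 1.332
endloop
endfacet
facet normal 0.350 -0.931 0.099
outer loop
vertex 3.343 3.591 1.224
vertex 3.831 3.786 1.332
vertex 3.176 3.724 3.059
endloop
endfacet
facet normal 0.087 0.313 -0.946
outer loop
vertex 3.831 3.786 1.332
vertex 3.324 4.256 1.441
vertex 4.021 4.256 1.505
endloop
endfacet
facet normal 0.840 -0.451 0.302
outer loop
vertex 3.831 3.786 1.332
vertex 4.021 4.256 1.505
vertex 3.176 3.724 3.059
endloop
endfacet
facet normal 0.466 0.209 0.860
outer loop
vertex -2.224 2.801 -0.906
vertex -2.825 2.056 -0.399
vertex -1.878 1.777 -0.844
endloop
endfacet
facet normal 0.897 0.321 0.303
outer loop
vertex -2.224 2.801 -0.906
vertex -1.878 1.777 -0.844
vertex -1.765 2.332 -1.767
endloop
endfacet
facet normal 0.585 0.801 -0.124
outer loop
vertex -2.224 2.801 -0.906
vertex -1.765 2.332 -1.767
vertex -2.643 2.954 -1.893
endloop
endfacet
facet normal -0.038 0.985 0.169
outer loop
vertex -2.224 2.801 -0.906
vertex -2.643 2.954 -1.893
vertex -3.297 2.784 -1.047
endloop
endfacet
facet normal -0.112 0.619 0.777
outer loop
vertex -2.224 2.801 -0.906
vertex -3.297 2.784 -1.047
vertex -2.825 2.056 -0.399
endloop
endfacet
facet normal 0.955 -0.292 -0.058
outer loop
vertex -1.765 2.332 -1.767
vertex -1.878 1.777 -0.844
vertex -2.083 1.296 -1.793
endloop
endfacet
facet normal 0.257 -0.472 0.843
outer loop
vertex -1.878 1.777 -0.844
vertex -2.825 2.056 -0.399
vertex -2.737 1.126 -0.947
endloop
endfacet
facet normal -0.679 0.191 0.709
outer loop
vertex -2.825 2.056 -0.399
vertex -3.297 2.784 -1.047
vertex -3.615 1.748 -1.073
endloop
endfacet
facet normal -0.559 0.782 -0.275
outer loop
vertex -3.297 2.784 -1.047
vertex -2.643 2.954 -1.893
vertex -3.502 2.303 -1.996
endloop
endfacet
facet normal 0.451 0.484 -0.750
outer loop
vertex -2.643 2.954 -1.893
vertex -1.765 2.332 -1.767
vertex -2.555 2.024 -2.441
endloop
endfacet
facet normal 0.038 -0.985 -0.169
outer loop
vertex -3.156 1.279 -1.934
vertex -2.083 1.296 -1.793
vertex -2.737 1.126 -0.947
endloop
endfacet
facet normal -0.585 -0.801 0.124
outer loop
vertex -3.156 1.279 -1.934
vertex -2.737 1.126 -0.947
vertex -3.615 1.748 -1.073
endloop
endfacet
facet normal -0.897 -0.321 -0.303
outer loop
vertex -3.156 1.279 -1.934
vertex -3.615 1.748 -1.073
vertex -3.502 2.303 -1.996
endloop
endfacet
facet normal -0.466 -0.209 -0.860
outer loop
vertex -3.156 1.279 -1.934
vertex -3.502 2.303 -1.996
vertex -2.555 2.024 -2.441
endloop
endfacet
facet normal 0.112 -0.619 -0.777
outer loop
vertex -3.156 1.279 -1.934
vertex -2.555 2.024 -2.441
vertex -2.083 1.296 -1.793
endloop
endfacet
facet normal 0.559 -0.782 0.275
outer loop
vertex -2.737 1.126 -0.947
vertex -2.083 1.296 -1.793
vertex -1.878 1.777 -0.844
endloop
endfacet
facet normal -0.451 -0.484 0.750
outer loop
vertex -3.615 1.748 -1.073
vertex -2.737 1.126 -0.947
vertex -2.825 2.056 -0.399
endloop
endfacet
facet normal -0.955 0.292 0.058
outer loop
vertex -3.502 2.303 -1.996
vertex -3.615 1.748 -1.073
vertex -3.297 2.784 -1.047
endloop
endfacet
facet normal -0.257 0.472 -0.843
outer loop
vertex -2.555 2.024 -2.441
vertex -3.502 2.303 -1.996
vertex -2.643 2.954 -1.893
endloop
endfacet
facet normal 0.679 -0.191 -0.709
outer loop
vertex -2.083 1.296 -1.793
vertex -2.555 2.024 -2.441
vertex -1.765 2.332 -1.767
endloop
endfacet

endsolid


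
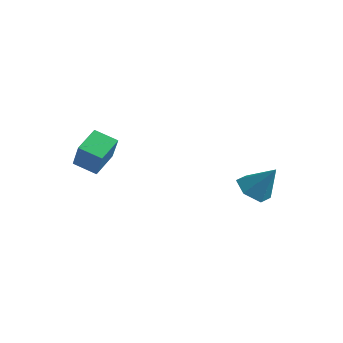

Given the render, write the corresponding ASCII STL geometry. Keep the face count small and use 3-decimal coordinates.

solid 
facet normal -0.935 -0.118 0.334
outer loop
vertex -3.601 -4.864 1.054
vertex -3.64 -3.495 1.429
vertex -4.134 -4.505 -0.312
endloop
endfacet
facet normal 0.027 -0.964 -0.264
outer loop
vertex -3.02 -4.365 -0.709
vertex -3.601 -4.864 1.054
vertex -4.134 -4.505 -0.312
endloop
endfacet
facet normal -0.935 -0.117 0.333
outer loop
vertex -4.134 -4.505 -0.312
vertex -3.64 -3.495 1.429
vertex -4.172 -3.136 0.063
endloop
endfacet
facet normal -0.352 0.238 -0.905
outer loop
vertex -4.172 -3.136 0.063
vertex -3.02 -4.365 -0.709
vertex -4.134 -4.505 -0.312
endloop
endfacet
facet normal 0.352 -0.238 0.905
outer loop
vertex -3.601 -4.864 1.054
vertex -2.526 -3.355 1.032
vertex -3.64 -3.495 1.429
endloop
endfacet
facet normal 0.027 -0.964 -0.264
outer loop
vertex -2.488 -4.724 0.657
vertex -3.601 -4.864 1.054
vertex -3.02 -4.365 -0.709
endloop
endfacet
facet normal 0.353 -0.238 0.905
outer loop
vertex -2.488 -4.724 0.657
vertex -2.526 -3.355 1.032
vertex -3.601 -4.864 1.054
endloop
endfacet
facet normal -0.027 0.964 0.264
outer loop
vertex -3.64 -3.495 1.429
vertex -2.526 -3.355 1.032
vertex -4.172 -3.136 0.063
endloop
endfacet
facet normal -0.353 0.238 -0.905
outer loop
vertex -3.059 -2.996 -0.334
vertex -3.02 -4.365 -0.709
vertex -4.172 -3.136 0.063
endloop
endfacet
facet normal -0.027 0.964 0.264
outer loop
vertex -4.172 -3.136 0.063
vertex -2.526 -3.355 1.032
vertex -3.059 -2.996 -0.334
endloop
endfacet
facet normal 0.935 0.118 -0.333
outer loop
vertex -3.059 -2.996 -0.334
vertex -2.488 -4.724 0.657
vertex -3.02 -4.365 -0.709
endloop
endfacet
facet normal 0.935 0.117 -0.334
outer loop
vertex -2.526 -3.355 1.032
vertex -2.488 -4.724 0.657
vertex -3.059 -2.996 -0.334
endloop
endfacet
facet normal -0.546 -0.193 -0.815
outer loop
vertex 2.892 -0.324 -2.901
vertex 2.216 0.246 -2.583
vertex 2.904 0.589 -3.125
endloop
endfacet
facet normal 0.991 -0.043 -0.124
outer loop
vertex 2.892 -0.324 -2.901
vertex 2.904 0.589 -3.125
vertex 3.144 0.574 -1.197
endloop
endfacet
facet normal -0.546 -0.193 -0.815
outer loop
vertex 2.904 0.589 -3.125
vertex 2.216 0.246 -2.583
vertex 2.228 1.159 -2.807
endloop
endfacet
facet normal 0.623 0.779 -0.072
outer loop
vertex 2.904 0.589 -3.125
vertex 2.228 1.159 -2.807
vertex 3.144 0.574 -1.197
endloop
endfacet
facet normal -0.546 -0.193 -0.815
outer loop
vertex 2.228 1.159 -2.807
vertex 2.216 0.246 -2.583
vertex 1.54 0.817 -2.265
endloop
endfacet
facet normal -0.132 0.905 0.404
outer loop
vertex 2.228 1.159 -2.807
vertex 1.54 0.817 -2.265
vertex 3.144 0.574 -1.197
endloop
endfacet
facet normal -0.546 -0.193 -0.815
outer loop
vertex 1.54 0.817 -2.265
vertex 2.216 0.246 -2.583
vertex 1.528 -0.096 -2.041
endloop
endfacet
facet normal -0.520 0.210 0.828
outer loop
vertex 1.54 0.817 -2.265
vertex 1.528 -0.096 -2.041
vertex 3.144 0.574 -1.197
endloop
endfacet
facet normal -0.546 -0.193 -0.815
outer loop
vertex 1.528 -0.096 -2.041
vertex 2.216 0.246 -2.583
vertex 2.204 -0.667 -2.359
endloop
endfacet
facet normal -0.152 -0.612 0.776
outer loop
vertex 1.528 -0.096 -2.041
vertex 2.204 -0.667 -2.359
vertex 3.144 0.574 -1.197
endloop
endfacet
facet normal -0.546 -0.193 -0.815
outer loop
vertex 2.204 -0.667 -2.359
vertex 2.216 0.246 -2.583
vertex 2.892 -0.324 -2.901
endloop
endfacet
facet normal 0.604 -0.738 0.300
outer loop
vertex 2.204 -0.667 -2.359
vertex 2.892 -0.324 -2.901
vertex 3.144 0.574 -1.197
endloop
endfacet

endsolid


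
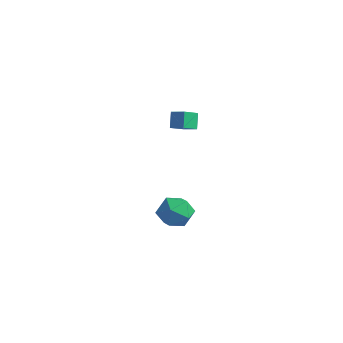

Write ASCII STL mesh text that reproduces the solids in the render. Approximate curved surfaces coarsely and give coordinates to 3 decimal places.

solid 
facet normal -0.361 0.405 0.840
outer loop
vertex 2.01 -2.25 4.234
vertex 2.877 -2.094 4.531
vertex 1.997 -1.253 3.748
endloop
endfacet
facet normal -0.933 -0.168 -0.320
outer loop
vertex 2.383 -1.686 2.849
vertex 2.01 -2.25 4.234
vertex 1.997 -1.253 3.748
endloop
endfacet
facet normal -0.361 0.405 0.840
outer loop
vertex 1.997 -1.253 3.748
vertex 2.877 -2.094 4.531
vertex 2.864 -1.097 4.045
endloop
endfacet
facet normal -0.012 0.899 -0.438
outer loop
vertex 2.864 -1.097 4.045
vertex 2.383 -1.686 2.849
vertex 1.997 -1.253 3.748
endloop
endfacet
facet normal 0.012 -0.899 0.438
outer loop
vertex 2.01 -2.25 4.234
vertex 3.263 -2.527 3.632
vertex 2.877 -2.094 4.531
endloop
endfacet
facet normal -0.933 -0.168 -0.320
outer loop
vertex 2.396 -2.683 3.335
vertex 2.01 -2.25 4.234
vertex 2.383 -1.686 2.849
endloop
endfacet
facet normal 0.012 -0.899 0.438
outer loop
vertex 2.396 -2.683 3.335
vertex 3.263 -2.527 3.632
vertex 2.01 -2.25 4.234
endloop
endfacet
facet normal 0.933 0.168 0.320
outer loop
vertex 2.877 -2.094 4.531
vertex 3.263 -2.527 3.632
vertex 2.864 -1.097 4.045
endloop
endfacet
facet normal -0.012 0.899 -0.438
outer loop
vertex 3.25 -1.53 3.146
vertex 2.383 -1.686 2.849
vertex 2.864 -1.097 4.045
endloop
endfacet
facet normal 0.933 0.168 0.320
outer loop
vertex 2.864 -1.097 4.045
vertex 3.263 -2.527 3.632
vertex 3.25 -1.53 3.146
endloop
endfacet
facet normal 0.361 -0.405 -0.840
outer loop
vertex 3.25 -1.53 3.146
vertex 2.396 -2.683 3.335
vertex 2.383 -1.686 2.849
endloop
endfacet
facet normal 0.361 -0.405 -0.840
outer loop
vertex 3.263 -2.527 3.632
vertex 2.396 -2.683 3.335
vertex 3.25 -1.53 3.146
endloop
endfacet
facet normal 0.154 -0.207 0.966
outer loop
vertex 2.751 -1.783 -2.553
vertex 1.731 -2.348 -2.511
vertex 2.706 -2.925 -2.79
endloop
endfacet
facet normal 0.773 -0.158 0.615
outer loop
vertex 2.751 -1.783 -2.553
vertex 2.706 -2.925 -2.79
vertex 3.369 -2.219 -3.442
endloop
endfacet
facet normal 0.809 0.492 0.321
outer loop
vertex 2.751 -1.783 -2.553
vertex 3.369 -2.219 -3.442
vertex 2.802 -1.206 -3.566
endloop
endfacet
facet normal 0.213 0.844 0.492
outer loop
vertex 2.751 -1.783 -2.553
vertex 2.802 -1.206 -3.566
vertex 1.79 -1.286 -2.991
endloop
endfacet
facet normal -0.192 0.413 0.890
outer loop
vertex 2.751 -1.783 -2.553
vertex 1.79 -1.286 -2.991
vertex 1.731 -2.348 -2.511
endloop
endfacet
facet normal 0.765 -0.638 0.087
outer loop
vertex 3.369 -2.219 -3.442
vertex 2.706 -2.925 -2.79
vertex 2.73 -3.054 -3.949
endloop
endfacet
facet normal -0.236 -0.717 0.656
outer loop
vertex 2.706 -2.925 -2.79
vertex 1.731 -2.348 -2.511
vertex 1.718 -3.134 -3.374
endloop
endfacet
facet normal -0.796 0.285 0.534
outer loop
vertex 1.731 -2.348 -2.511
vertex 1.79 -1.286 -2.991
vertex 1.151 -2.121 -3.498
endloop
endfacet
facet normal -0.142 0.984 -0.112
outer loop
vertex 1.79 -1.286 -2.991
vertex 2.802 -1.206 -3.566
vertex 1.814 -1.415 -4.15
endloop
endfacet
facet normal 0.823 0.413 -0.389
outer loop
vertex 2.802 -1.206 -3.566
vertex 3.369 -2.219 -3.442
vertex 2.789 -1.992 -4.429
endloop
endfacet
facet normal -0.213 -0.844 -0.492
outer loop
vertex 1.769 -2.557 -4.387
vertex 2.73 -3.054 -3.949
vertex 1.718 -3.134 -3.374
endloop
endfacet
facet normal -0.809 -0.492 -0.321
outer loop
vertex 1.769 -2.557 -4.387
vertex 1.718 -3.134 -3.374
vertex 1.151 -2.121 -3.498
endloop
endfacet
facet normal -0.773 0.158 -0.615
outer loop
vertex 1.769 -2.557 -4.387
vertex 1.151 -2.121 -3.498
vertex 1.814 -1.415 -4.15
endloop
endfacet
facet normal -0.154 0.207 -0.966
outer loop
vertex 1.769 -2.557 -4.387
vertex 1.814 -1.415 -4.15
vertex 2.789 -1.992 -4.429
endloop
endfacet
facet normal 0.192 -0.413 -0.890
outer loop
vertex 1.769 -2.557 -4.387
vertex 2.789 -1.992 -4.429
vertex 2.73 -3.054 -3.949
endloop
endfacet
facet normal 0.142 -0.984 0.112
outer loop
vertex 1.718 -3.134 -3.374
vertex 2.73 -3.054 -3.949
vertex 2.706 -2.925 -2.79
endloop
endfacet
facet normal -0.823 -0.413 0.389
outer loop
vertex 1.151 -2.121 -3.498
vertex 1.718 -3.134 -3.374
vertex 1.731 -2.348 -2.511
endloop
endfacet
facet normal -0.765 0.638 -0.087
outer loop
vertex 1.814 -1.415 -4.15
vertex 1.151 -2.121 -3.498
vertex 1.79 -1.286 -2.991
endloop
endfacet
facet normal 0.236 0.717 -0.656
outer loop
vertex 2.789 -1.992 -4.429
vertex 1.814 -1.415 -4.15
vertex 2.802 -1.206 -3.566
endloop
endfacet
facet normal 0.796 -0.285 -0.534
outer loop
vertex 2.73 -3.054 -3.949
vertex 2.789 -1.992 -4.429
vertex 3.369 -2.219 -3.442
endloop
endfacet

endsolid


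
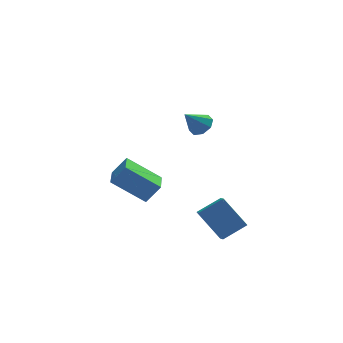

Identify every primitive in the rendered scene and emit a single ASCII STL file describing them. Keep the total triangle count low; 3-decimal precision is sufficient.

solid 
facet normal -0.771 0.234 0.593
outer loop
vertex -2.595 2.796 -1.852
vertex -2.318 4.254 -2.068
vertex -3.284 2.794 -2.747
endloop
endfacet
facet normal -0.184 -0.972 0.144
outer loop
vertex -1.742 2.326 -3.932
vertex -2.595 2.796 -1.852
vertex -3.284 2.794 -2.747
endloop
endfacet
facet normal -0.771 0.235 0.592
outer loop
vertex -3.284 2.794 -2.747
vertex -2.318 4.254 -2.068
vertex -3.007 4.252 -2.964
endloop
endfacet
facet normal -0.610 -0.002 -0.793
outer loop
vertex -3.007 4.252 -2.964
vertex -1.742 2.326 -3.932
vertex -3.284 2.794 -2.747
endloop
endfacet
facet normal 0.610 0.002 0.793
outer loop
vertex -2.595 2.796 -1.852
vertex -0.776 3.786 -3.253
vertex -2.318 4.254 -2.068
endloop
endfacet
facet normal -0.184 -0.972 0.144
outer loop
vertex -1.053 2.328 -3.036
vertex -2.595 2.796 -1.852
vertex -1.742 2.326 -3.932
endloop
endfacet
facet normal 0.609 0.002 0.793
outer loop
vertex -1.053 2.328 -3.036
vertex -0.776 3.786 -3.253
vertex -2.595 2.796 -1.852
endloop
endfacet
facet normal 0.184 0.972 -0.144
outer loop
vertex -2.318 4.254 -2.068
vertex -0.776 3.786 -3.253
vertex -3.007 4.252 -2.964
endloop
endfacet
facet normal -0.609 -0.002 -0.793
outer loop
vertex -1.465 3.784 -4.148
vertex -1.742 2.326 -3.932
vertex -3.007 4.252 -2.964
endloop
endfacet
facet normal 0.184 0.972 -0.144
outer loop
vertex -3.007 4.252 -2.964
vertex -0.776 3.786 -3.253
vertex -1.465 3.784 -4.148
endloop
endfacet
facet normal 0.771 -0.234 -0.592
outer loop
vertex -1.465 3.784 -4.148
vertex -1.053 2.328 -3.036
vertex -1.742 2.326 -3.932
endloop
endfacet
facet normal 0.771 -0.235 -0.593
outer loop
vertex -0.776 3.786 -3.253
vertex -1.053 2.328 -3.036
vertex -1.465 3.784 -4.148
endloop
endfacet
facet normal -0.511 0.429 0.745
outer loop
vertex 1.375 0.112 -2.738
vertex 1.406 0.892 -3.166
vertex 0.233 -0.18 -3.354
endloop
endfacet
facet normal -0.035 -0.876 0.481
outer loop
vertex 1.154 -0.952 -4.694
vertex 1.375 0.112 -2.738
vertex 0.233 -0.18 -3.354
endloop
endfacet
facet normal -0.511 0.429 0.745
outer loop
vertex 0.233 -0.18 -3.354
vertex 1.406 0.892 -3.166
vertex 0.264 0.6 -3.782
endloop
endfacet
facet normal -0.858 -0.220 -0.463
outer loop
vertex 0.264 0.6 -3.782
vertex 1.154 -0.952 -4.694
vertex 0.233 -0.18 -3.354
endloop
endfacet
facet normal 0.858 0.220 0.463
outer loop
vertex 1.375 0.112 -2.738
vertex 2.327 0.12 -4.506
vertex 1.406 0.892 -3.166
endloop
endfacet
facet normal -0.035 -0.876 0.481
outer loop
vertex 2.296 -0.66 -4.078
vertex 1.375 0.112 -2.738
vertex 1.154 -0.952 -4.694
endloop
endfacet
facet normal 0.858 0.220 0.463
outer loop
vertex 2.296 -0.66 -4.078
vertex 2.327 0.12 -4.506
vertex 1.375 0.112 -2.738
endloop
endfacet
facet normal 0.035 0.876 -0.481
outer loop
vertex 1.406 0.892 -3.166
vertex 2.327 0.12 -4.506
vertex 0.264 0.6 -3.782
endloop
endfacet
facet normal -0.858 -0.220 -0.463
outer loop
vertex 1.185 -0.172 -5.122
vertex 1.154 -0.952 -4.694
vertex 0.264 0.6 -3.782
endloop
endfacet
facet normal 0.035 0.876 -0.481
outer loop
vertex 0.264 0.6 -3.782
vertex 2.327 0.12 -4.506
vertex 1.185 -0.172 -5.122
endloop
endfacet
facet normal 0.511 -0.429 -0.745
outer loop
vertex 1.185 -0.172 -5.122
vertex 2.296 -0.66 -4.078
vertex 1.154 -0.952 -4.694
endloop
endfacet
facet normal 0.511 -0.429 -0.745
outer loop
vertex 2.327 0.12 -4.506
vertex 2.296 -0.66 -4.078
vertex 1.185 -0.172 -5.122
endloop
endfacet
facet normal 0.642 0.259 -0.721
outer loop
vertex 0.879 0.61 1.549
vertex 0.548 1.161 1.452
vertex 1.045 0.984 1.831
endloop
endfacet
facet normal 0.342 -0.658 0.671
outer loop
vertex 0.879 0.61 1.549
vertex 1.045 0.984 1.831
vertex -0.248 0.839 2.348
endloop
endfacet
facet normal 0.642 0.259 -0.722
outer loop
vertex 1.045 0.984 1.831
vertex 0.548 1.161 1.452
vertex 0.92 1.462 1.891
endloop
endfacet
facet normal 0.373 -0.019 0.928
outer loop
vertex 1.045 0.984 1.831
vertex 0.92 1.462 1.891
vertex -0.248 0.839 2.348
endloop
endfacet
facet normal 0.642 0.259 -0.722
outer loop
vertex 0.92 1.462 1.891
vertex 0.548 1.161 1.452
vertex 0.577 1.763 1.694
endloop
endfacet
facet normal 0.022 0.565 0.825
outer loop
vertex 0.92 1.462 1.891
vertex 0.577 1.763 1.694
vertex -0.248 0.839 2.348
endloop
endfacet
facet normal 0.640 0.260 -0.723
outer loop
vertex 0.577 1.763 1.694
vertex 0.548 1.161 1.452
vertex 0.216 1.712 1.356
endloop
endfacet
facet normal -0.504 0.751 0.425
outer loop
vertex 0.577 1.763 1.694
vertex 0.216 1.712 1.356
vertex -0.248 0.839 2.348
endloop
endfacet
facet normal 0.641 0.261 -0.722
outer loop
vertex 0.216 1.712 1.356
vertex 0.548 1.161 1.452
vertex 0.05 1.337 1.073
endloop
endfacet
facet normal -0.901 0.431 -0.042
outer loop
vertex 0.216 1.712 1.356
vertex 0.05 1.337 1.073
vertex -0.248 0.839 2.348
endloop
endfacet
facet normal 0.641 0.259 -0.722
outer loop
vertex 0.05 1.337 1.073
vertex 0.548 1.161 1.452
vertex 0.175 0.86 1.013
endloop
endfacet
facet normal -0.932 -0.207 -0.298
outer loop
vertex 0.05 1.337 1.073
vertex 0.175 0.86 1.013
vertex -0.248 0.839 2.348
endloop
endfacet
facet normal 0.642 0.258 -0.722
outer loop
vertex 0.175 0.86 1.013
vertex 0.548 1.161 1.452
vertex 0.518 0.558 1.21
endloop
endfacet
facet normal -0.582 -0.789 -0.197
outer loop
vertex 0.175 0.86 1.013
vertex 0.518 0.558 1.21
vertex -0.248 0.839 2.348
endloop
endfacet
facet normal 0.641 0.258 -0.723
outer loop
vertex 0.518 0.558 1.21
vertex 0.548 1.161 1.452
vertex 0.879 0.61 1.549
endloop
endfacet
facet normal -0.053 -0.977 0.206
outer loop
vertex 0.518 0.558 1.21
vertex 0.879 0.61 1.549
vertex -0.248 0.839 2.348
endloop
endfacet

endsolid


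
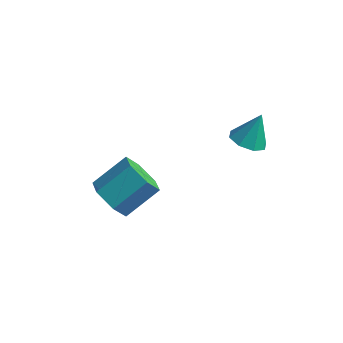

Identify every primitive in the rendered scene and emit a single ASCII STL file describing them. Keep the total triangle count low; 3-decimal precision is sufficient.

solid 
facet normal -0.209 -0.397 -0.894
outer loop
vertex 0.954 -1.227 -0.53
vertex 0.499 -0.71 -0.653
vertex 1.182 -0.806 -0.77
endloop
endfacet
facet normal 0.879 -0.240 0.413
outer loop
vertex 0.954 -1.227 -0.53
vertex 1.182 -0.806 -0.77
vertex 0.761 -0.21 0.473
endloop
endfacet
facet normal -0.209 -0.398 -0.893
outer loop
vertex 1.182 -0.806 -0.77
vertex 0.499 -0.71 -0.653
vertex 1.01 -0.329 -0.942
endloop
endfacet
facet normal 0.917 0.377 0.130
outer loop
vertex 1.182 -0.806 -0.77
vertex 1.01 -0.329 -0.942
vertex 0.761 -0.21 0.473
endloop
endfacet
facet normal -0.210 -0.397 -0.894
outer loop
vertex 1.01 -0.329 -0.942
vertex 0.499 -0.71 -0.653
vertex 0.538 -0.075 -0.944
endloop
endfacet
facet normal 0.474 0.881 0.009
outer loop
vertex 1.01 -0.329 -0.942
vertex 0.538 -0.075 -0.944
vertex 0.761 -0.21 0.473
endloop
endfacet
facet normal -0.209 -0.397 -0.894
outer loop
vertex 0.538 -0.075 -0.944
vertex 0.499 -0.71 -0.653
vertex 0.043 -0.193 -0.776
endloop
endfacet
facet normal -0.191 0.974 0.123
outer loop
vertex 0.538 -0.075 -0.944
vertex 0.043 -0.193 -0.776
vertex 0.761 -0.21 0.473
endloop
endfacet
facet normal -0.209 -0.397 -0.894
outer loop
vertex 0.043 -0.193 -0.776
vertex 0.499 -0.71 -0.653
vertex -0.185 -0.614 -0.536
endloop
endfacet
facet normal -0.688 0.603 0.404
outer loop
vertex 0.043 -0.193 -0.776
vertex -0.185 -0.614 -0.536
vertex 0.761 -0.21 0.473
endloop
endfacet
facet normal -0.209 -0.396 -0.894
outer loop
vertex -0.185 -0.614 -0.536
vertex 0.499 -0.71 -0.653
vertex -0.013 -1.091 -0.365
endloop
endfacet
facet normal -0.726 -0.016 0.687
outer loop
vertex -0.185 -0.614 -0.536
vertex -0.013 -1.091 -0.365
vertex 0.761 -0.21 0.473
endloop
endfacet
facet normal -0.208 -0.397 -0.894
outer loop
vertex -0.013 -1.091 -0.365
vertex 0.499 -0.71 -0.653
vertex 0.459 -1.345 -0.362
endloop
endfacet
facet normal -0.284 -0.518 0.807
outer loop
vertex -0.013 -1.091 -0.365
vertex 0.459 -1.345 -0.362
vertex 0.761 -0.21 0.473
endloop
endfacet
facet normal -0.209 -0.397 -0.894
outer loop
vertex 0.459 -1.345 -0.362
vertex 0.499 -0.71 -0.653
vertex 0.954 -1.227 -0.53
endloop
endfacet
facet normal 0.381 -0.612 0.693
outer loop
vertex 0.459 -1.345 -0.362
vertex 0.954 -1.227 -0.53
vertex 0.761 -0.21 0.473
endloop
endfacet
facet normal -0.472 -0.690 -0.548
outer loop
vertex -3.272 -3.391 -3.97
vertex -3.785 -2.749 -4.336
vertex -3.005 -2.976 -4.722
endloop
endfacet
facet normal 0.830 -0.557 -0.013
outer loop
vertex -3.272 -3.391 -3.97
vertex -3.005 -2.976 -4.722
vertex -2.521 -2.293 -3.098
endloop
endfacet
facet normal 0.830 -0.557 -0.013
outer loop
vertex -2.521 -2.293 -3.098
vertex -3.005 -2.976 -4.722
vertex -2.254 -1.878 -3.85
endloop
endfacet
facet normal 0.472 0.690 0.548
outer loop
vertex -2.521 -2.293 -3.098
vertex -2.254 -1.878 -3.85
vertex -3.035 -1.651 -3.464
endloop
endfacet
facet normal -0.472 -0.690 -0.548
outer loop
vertex -3.005 -2.976 -4.722
vertex -3.785 -2.749 -4.336
vertex -3.518 -2.334 -5.088
endloop
endfacet
facet normal 0.672 0.121 -0.731
outer loop
vertex -3.005 -2.976 -4.722
vertex -3.518 -2.334 -5.088
vertex -2.254 -1.878 -3.85
endloop
endfacet
facet normal 0.672 0.120 -0.731
outer loop
vertex -2.254 -1.878 -3.85
vertex -3.518 -2.334 -5.088
vertex -2.768 -1.236 -4.217
endloop
endfacet
facet normal 0.472 0.691 0.548
outer loop
vertex -2.254 -1.878 -3.85
vertex -2.768 -1.236 -4.217
vertex -3.035 -1.651 -3.464
endloop
endfacet
facet normal -0.472 -0.690 -0.548
outer loop
vertex -3.518 -2.334 -5.088
vertex -3.785 -2.749 -4.336
vertex -4.299 -2.107 -4.702
endloop
endfacet
facet normal -0.158 0.678 -0.718
outer loop
vertex -3.518 -2.334 -5.088
vertex -4.299 -2.107 -4.702
vertex -2.768 -1.236 -4.217
endloop
endfacet
facet normal -0.159 0.678 -0.717
outer loop
vertex -2.768 -1.236 -4.217
vertex -4.299 -2.107 -4.702
vertex -3.548 -1.009 -3.83
endloop
endfacet
facet normal 0.473 0.690 0.548
outer loop
vertex -2.768 -1.236 -4.217
vertex -3.548 -1.009 -3.83
vertex -3.035 -1.651 -3.464
endloop
endfacet
facet normal -0.472 -0.690 -0.548
outer loop
vertex -4.299 -2.107 -4.702
vertex -3.785 -2.749 -4.336
vertex -4.566 -2.522 -3.95
endloop
endfacet
facet normal -0.830 0.557 0.013
outer loop
vertex -4.299 -2.107 -4.702
vertex -4.566 -2.522 -3.95
vertex -3.548 -1.009 -3.83
endloop
endfacet
facet normal -0.830 0.557 0.013
outer loop
vertex -3.548 -1.009 -3.83
vertex -4.566 -2.522 -3.95
vertex -3.815 -1.424 -3.078
endloop
endfacet
facet normal 0.472 0.690 0.548
outer loop
vertex -3.548 -1.009 -3.83
vertex -3.815 -1.424 -3.078
vertex -3.035 -1.651 -3.464
endloop
endfacet
facet normal -0.472 -0.691 -0.548
outer loop
vertex -4.566 -2.522 -3.95
vertex -3.785 -2.749 -4.336
vertex -4.052 -3.164 -3.583
endloop
endfacet
facet normal -0.672 -0.120 0.731
outer loop
vertex -4.566 -2.522 -3.95
vertex -4.052 -3.164 -3.583
vertex -3.815 -1.424 -3.078
endloop
endfacet
facet normal -0.672 -0.121 0.731
outer loop
vertex -3.815 -1.424 -3.078
vertex -4.052 -3.164 -3.583
vertex -3.302 -2.066 -2.712
endloop
endfacet
facet normal 0.472 0.690 0.548
outer loop
vertex -3.815 -1.424 -3.078
vertex -3.302 -2.066 -2.712
vertex -3.035 -1.651 -3.464
endloop
endfacet
facet normal -0.473 -0.690 -0.548
outer loop
vertex -4.052 -3.164 -3.583
vertex -3.785 -2.749 -4.336
vertex -3.272 -3.391 -3.97
endloop
endfacet
facet normal 0.159 -0.678 0.718
outer loop
vertex -4.052 -3.164 -3.583
vertex -3.272 -3.391 -3.97
vertex -3.302 -2.066 -2.712
endloop
endfacet
facet normal 0.158 -0.678 0.718
outer loop
vertex -3.302 -2.066 -2.712
vertex -3.272 -3.391 -3.97
vertex -2.521 -2.293 -3.098
endloop
endfacet
facet normal 0.472 0.690 0.548
outer loop
vertex -3.302 -2.066 -2.712
vertex -2.521 -2.293 -3.098
vertex -3.035 -1.651 -3.464
endloop
endfacet

endsolid


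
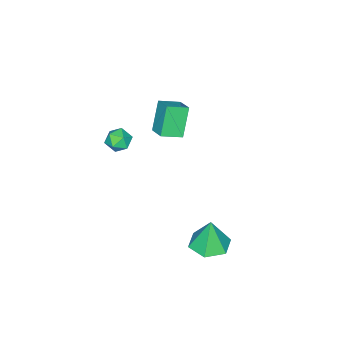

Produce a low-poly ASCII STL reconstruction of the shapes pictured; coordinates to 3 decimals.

solid 
facet normal -0.494 -0.163 0.854
outer loop
vertex 2.877 -1.393 2.992
vertex 2.035 -0.731 2.631
vertex 2.385 -2.266 2.54
endloop
endfacet
facet normal 0.745 -0.585 0.320
outer loop
vertex 3.225 -1.989 1.089
vertex 2.877 -1.393 2.992
vertex 2.385 -2.266 2.54
endloop
endfacet
facet normal -0.494 -0.163 0.854
outer loop
vertex 2.385 -2.266 2.54
vertex 2.035 -0.731 2.631
vertex 1.543 -1.605 2.179
endloop
endfacet
facet normal -0.448 -0.794 -0.411
outer loop
vertex 1.543 -1.605 2.179
vertex 3.225 -1.989 1.089
vertex 2.385 -2.266 2.54
endloop
endfacet
facet normal 0.448 0.794 0.411
outer loop
vertex 2.877 -1.393 2.992
vertex 2.875 -0.454 1.18
vertex 2.035 -0.731 2.631
endloop
endfacet
facet normal 0.746 -0.585 0.320
outer loop
vertex 3.717 -1.115 1.541
vertex 2.877 -1.393 2.992
vertex 3.225 -1.989 1.089
endloop
endfacet
facet normal 0.447 0.794 0.411
outer loop
vertex 3.717 -1.115 1.541
vertex 2.875 -0.454 1.18
vertex 2.877 -1.393 2.992
endloop
endfacet
facet normal -0.745 0.585 -0.320
outer loop
vertex 2.035 -0.731 2.631
vertex 2.875 -0.454 1.18
vertex 1.543 -1.605 2.179
endloop
endfacet
facet normal -0.448 -0.794 -0.411
outer loop
vertex 2.383 -1.327 0.728
vertex 3.225 -1.989 1.089
vertex 1.543 -1.605 2.179
endloop
endfacet
facet normal -0.745 0.585 -0.319
outer loop
vertex 1.543 -1.605 2.179
vertex 2.875 -0.454 1.18
vertex 2.383 -1.327 0.728
endloop
endfacet
facet normal 0.494 0.163 -0.854
outer loop
vertex 2.383 -1.327 0.728
vertex 3.717 -1.115 1.541
vertex 3.225 -1.989 1.089
endloop
endfacet
facet normal 0.494 0.163 -0.854
outer loop
vertex 2.875 -0.454 1.18
vertex 3.717 -1.115 1.541
vertex 2.383 -1.327 0.728
endloop
endfacet
facet normal 0.026 -0.013 -1.000
outer loop
vertex 4.778 1.286 -4.82
vertex 3.942 1.919 -4.85
vertex 4.909 2.327 -4.83
endloop
endfacet
facet normal 0.863 -0.104 0.495
outer loop
vertex 4.778 1.286 -4.82
vertex 4.909 2.327 -4.83
vertex 3.898 1.941 -3.15
endloop
endfacet
facet normal 0.026 -0.013 -1.000
outer loop
vertex 4.909 2.327 -4.83
vertex 3.942 1.919 -4.85
vertex 4.072 2.961 -4.86
endloop
endfacet
facet normal 0.520 0.709 0.476
outer loop
vertex 4.909 2.327 -4.83
vertex 4.072 2.961 -4.86
vertex 3.898 1.941 -3.15
endloop
endfacet
facet normal 0.025 -0.013 -1.000
outer loop
vertex 4.072 2.961 -4.86
vertex 3.942 1.919 -4.85
vertex 3.105 2.553 -4.879
endloop
endfacet
facet normal -0.354 0.819 0.452
outer loop
vertex 4.072 2.961 -4.86
vertex 3.105 2.553 -4.879
vertex 3.898 1.941 -3.15
endloop
endfacet
facet normal 0.025 -0.013 -1.000
outer loop
vertex 3.105 2.553 -4.879
vertex 3.942 1.919 -4.85
vertex 2.974 1.511 -4.869
endloop
endfacet
facet normal -0.887 0.116 0.448
outer loop
vertex 3.105 2.553 -4.879
vertex 2.974 1.511 -4.869
vertex 3.898 1.941 -3.15
endloop
endfacet
facet normal 0.025 -0.013 -1.000
outer loop
vertex 2.974 1.511 -4.869
vertex 3.942 1.919 -4.85
vertex 3.811 0.877 -4.84
endloop
endfacet
facet normal -0.544 -0.697 0.467
outer loop
vertex 2.974 1.511 -4.869
vertex 3.811 0.877 -4.84
vertex 3.898 1.941 -3.15
endloop
endfacet
facet normal 0.026 -0.013 -1.000
outer loop
vertex 3.811 0.877 -4.84
vertex 3.942 1.919 -4.85
vertex 4.778 1.286 -4.82
endloop
endfacet
facet normal 0.331 -0.806 0.491
outer loop
vertex 3.811 0.877 -4.84
vertex 4.778 1.286 -4.82
vertex 3.898 1.941 -3.15
endloop
endfacet
facet normal -0.920 0.119 0.372
outer loop
vertex 3.422 -3.012 0.098
vertex 3.242 -3.676 -0.135
vertex 3.522 -3.588 0.529
endloop
endfacet
facet normal -0.442 0.487 0.753
outer loop
vertex 3.422 -3.012 0.098
vertex 3.522 -3.588 0.529
vertex 4.029 -3.07 0.492
endloop
endfacet
facet normal -0.114 0.943 0.314
outer loop
vertex 3.422 -3.012 0.098
vertex 4.029 -3.07 0.492
vertex 4.062 -2.837 -0.195
endloop
endfacet
facet normal -0.390 0.856 -0.340
outer loop
vertex 3.422 -3.012 0.098
vertex 4.062 -2.837 -0.195
vertex 3.576 -3.212 -0.582
endloop
endfacet
facet normal -0.888 0.347 -0.303
outer loop
vertex 3.422 -3.012 0.098
vertex 3.576 -3.212 -0.582
vertex 3.242 -3.676 -0.135
endloop
endfacet
facet normal 0.045 0.027 0.999
outer loop
vertex 4.029 -3.07 0.492
vertex 3.522 -3.588 0.529
vertex 4.224 -3.768 0.502
endloop
endfacet
facet normal -0.728 -0.569 0.382
outer loop
vertex 3.522 -3.588 0.529
vertex 3.242 -3.676 -0.135
vertex 3.738 -4.143 0.115
endloop
endfacet
facet normal -0.675 -0.199 -0.711
outer loop
vertex 3.242 -3.676 -0.135
vertex 3.576 -3.212 -0.582
vertex 3.771 -3.91 -0.572
endloop
endfacet
facet normal 0.131 0.625 -0.770
outer loop
vertex 3.576 -3.212 -0.582
vertex 4.062 -2.837 -0.195
vertex 4.278 -3.392 -0.609
endloop
endfacet
facet normal 0.576 0.765 0.287
outer loop
vertex 4.062 -2.837 -0.195
vertex 4.029 -3.07 0.492
vertex 4.558 -3.304 0.055
endloop
endfacet
facet normal 0.390 -0.856 0.340
outer loop
vertex 4.378 -3.968 -0.178
vertex 4.224 -3.768 0.502
vertex 3.738 -4.143 0.115
endloop
endfacet
facet normal 0.114 -0.943 -0.314
outer loop
vertex 4.378 -3.968 -0.178
vertex 3.738 -4.143 0.115
vertex 3.771 -3.91 -0.572
endloop
endfacet
facet normal 0.442 -0.487 -0.753
outer loop
vertex 4.378 -3.968 -0.178
vertex 3.771 -3.91 -0.572
vertex 4.278 -3.392 -0.609
endloop
endfacet
facet normal 0.920 -0.119 -0.372
outer loop
vertex 4.378 -3.968 -0.178
vertex 4.278 -3.392 -0.609
vertex 4.558 -3.304 0.055
endloop
endfacet
facet normal 0.888 -0.347 0.303
outer loop
vertex 4.378 -3.968 -0.178
vertex 4.558 -3.304 0.055
vertex 4.224 -3.768 0.502
endloop
endfacet
facet normal -0.131 -0.625 0.770
outer loop
vertex 3.738 -4.143 0.115
vertex 4.224 -3.768 0.502
vertex 3.522 -3.588 0.529
endloop
endfacet
facet normal -0.576 -0.765 -0.287
outer loop
vertex 3.771 -3.91 -0.572
vertex 3.738 -4.143 0.115
vertex 3.242 -3.676 -0.135
endloop
endfacet
facet normal -0.045 -0.027 -0.999
outer loop
vertex 4.278 -3.392 -0.609
vertex 3.771 -3.91 -0.572
vertex 3.576 -3.212 -0.582
endloop
endfacet
facet normal 0.728 0.569 -0.382
outer loop
vertex 4.558 -3.304 0.055
vertex 4.278 -3.392 -0.609
vertex 4.062 -2.837 -0.195
endloop
endfacet
facet normal 0.675 0.199 0.711
outer loop
vertex 4.224 -3.768 0.502
vertex 4.558 -3.304 0.055
vertex 4.029 -3.07 0.492
endloop
endfacet

endsolid
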